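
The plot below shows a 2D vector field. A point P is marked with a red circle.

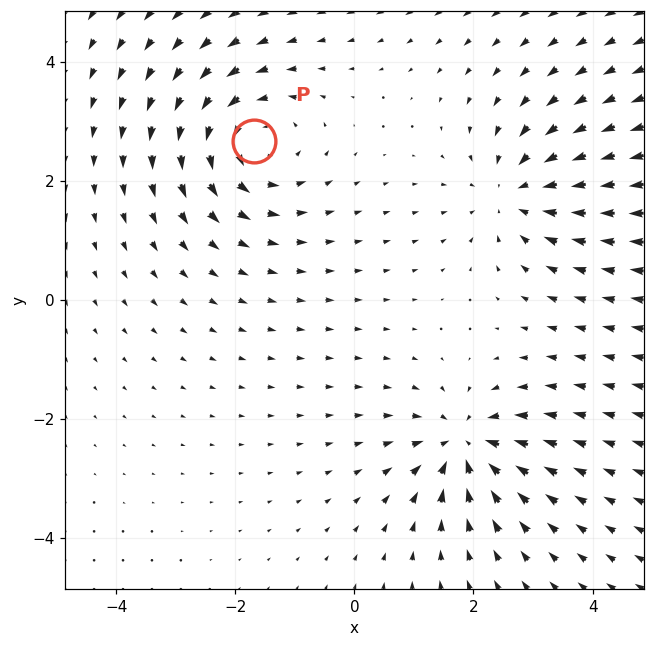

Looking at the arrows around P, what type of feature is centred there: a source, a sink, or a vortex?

vortex

At P (-1.7, 2.7) the arrows circulate counterclockwise. Divergence ≈0, curl about +3 — near-zero divergence with nonzero curl is a vortex.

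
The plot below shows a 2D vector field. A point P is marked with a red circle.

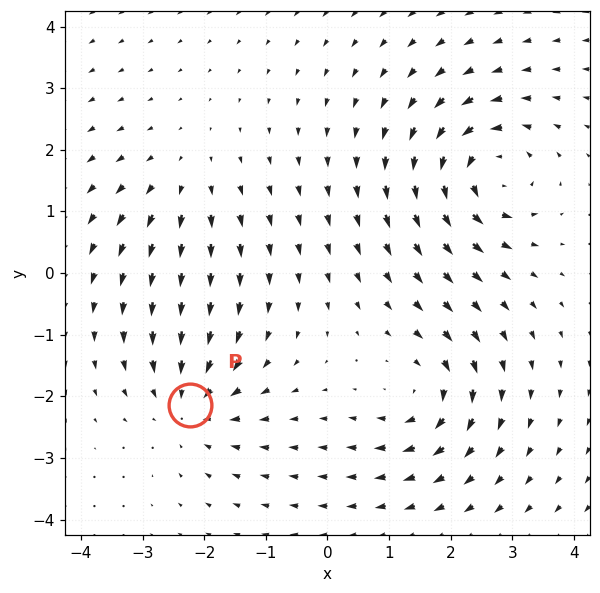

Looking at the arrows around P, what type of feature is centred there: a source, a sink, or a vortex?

At P (-2.2, -2.1) the arrows converge inward. Divergence about -4, curl ≈0 — negative divergence with near-zero curl is a sink.

sink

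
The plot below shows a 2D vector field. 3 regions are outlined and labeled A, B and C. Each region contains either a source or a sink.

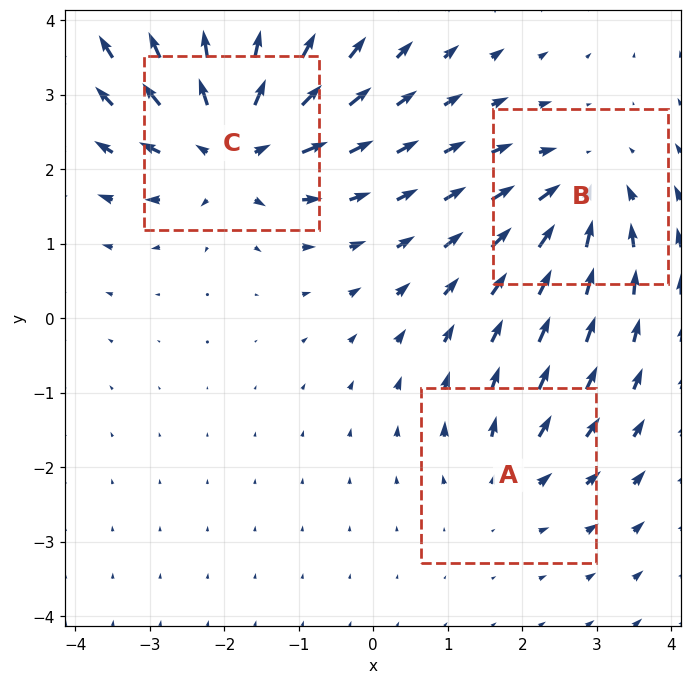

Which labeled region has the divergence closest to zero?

Divergence at each region's feature centre — A: about +2, B: about -4, C: about +5. Region A is closest to zero.

A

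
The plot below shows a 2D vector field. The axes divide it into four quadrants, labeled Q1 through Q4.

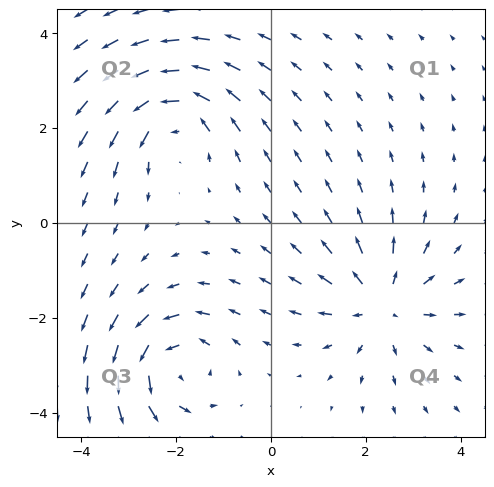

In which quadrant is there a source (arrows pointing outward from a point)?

Q4

The source sits at approximately (2.4, -1.7), which lies in quadrant Q4. The divergence there is about +4, positive as expected for a source.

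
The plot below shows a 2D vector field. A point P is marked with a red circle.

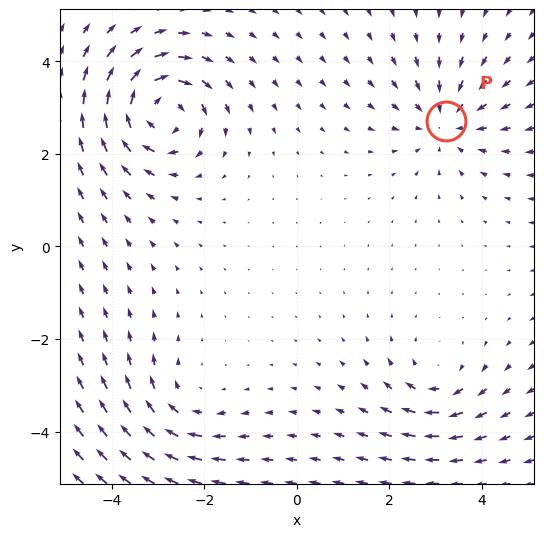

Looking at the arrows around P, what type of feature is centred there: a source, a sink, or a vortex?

sink

At P (3.2, 2.7) the arrows converge inward. Divergence about -3, curl ≈0 — negative divergence with near-zero curl is a sink.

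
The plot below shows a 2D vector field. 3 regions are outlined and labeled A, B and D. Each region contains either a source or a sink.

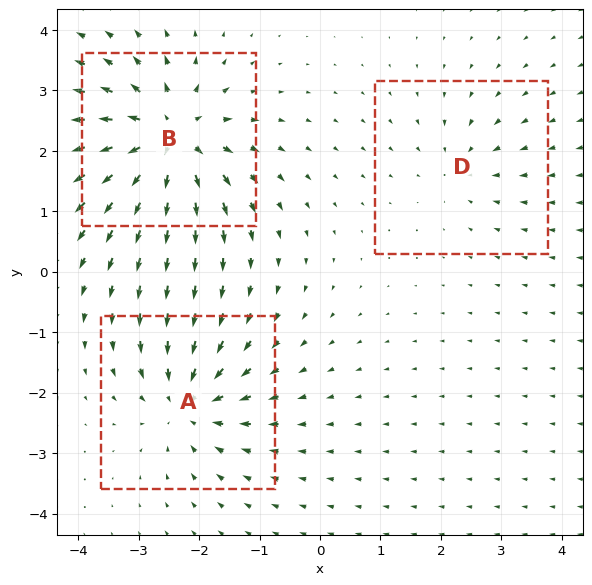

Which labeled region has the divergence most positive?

Divergence at each region's feature centre — A: about -4, B: about +6, D: about -2. Region B is most positive.

B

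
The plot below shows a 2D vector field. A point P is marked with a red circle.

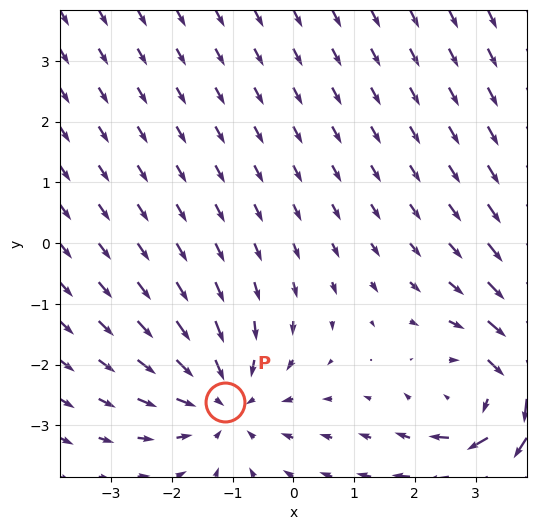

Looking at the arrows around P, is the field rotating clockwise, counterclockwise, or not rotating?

not rotating

Near P at (-1.1, -2.6) the arrows show no circulation. The curl there is ≈0.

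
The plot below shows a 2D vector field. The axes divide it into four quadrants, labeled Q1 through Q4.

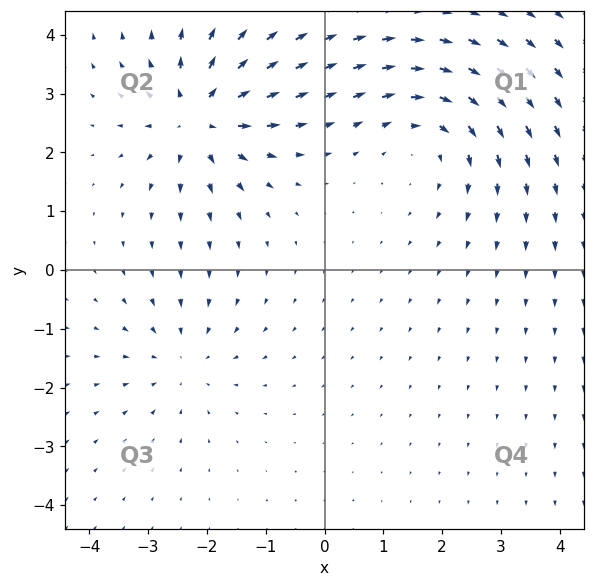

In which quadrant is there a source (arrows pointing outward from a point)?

The source sits at approximately (-2.1, 2.6), which lies in quadrant Q2. The divergence there is about +5, positive as expected for a source.

Q2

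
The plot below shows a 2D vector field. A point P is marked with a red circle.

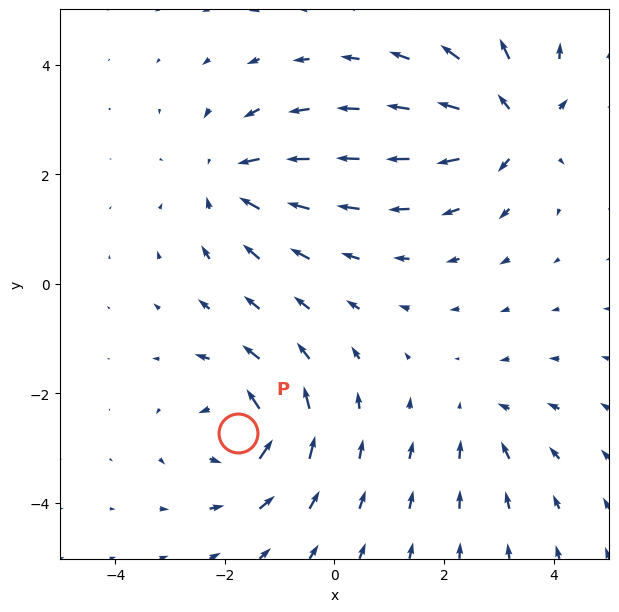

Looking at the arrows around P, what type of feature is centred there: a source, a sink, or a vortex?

vortex

At P (-1.8, -2.7) the arrows circulate counterclockwise. Divergence ≈0, curl about +6 — near-zero divergence with nonzero curl is a vortex.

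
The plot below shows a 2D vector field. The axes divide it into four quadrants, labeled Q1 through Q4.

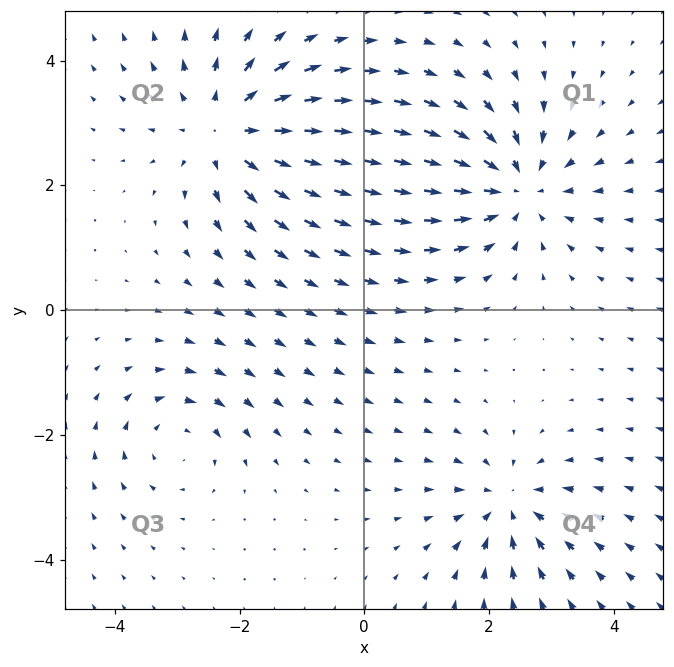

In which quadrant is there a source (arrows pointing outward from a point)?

The source sits at approximately (-2.2, 2.9), which lies in quadrant Q2. The divergence there is about +4, positive as expected for a source.

Q2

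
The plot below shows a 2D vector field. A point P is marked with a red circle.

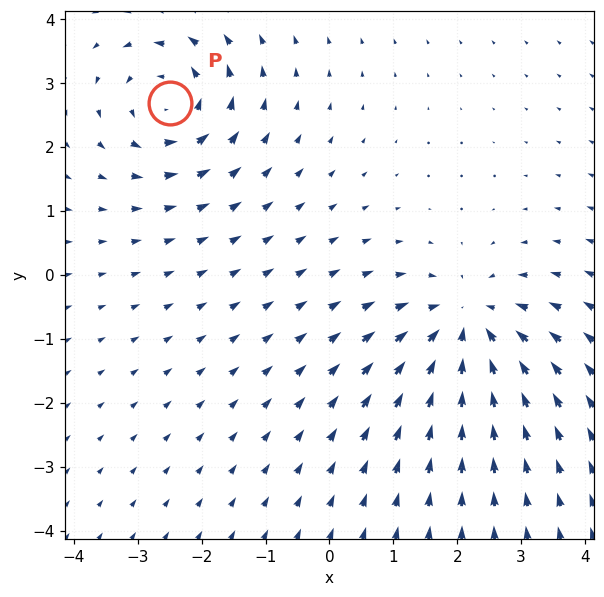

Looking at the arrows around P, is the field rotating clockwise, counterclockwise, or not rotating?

counterclockwise

Near P at (-2.5, 2.7) the arrows circulate counterclockwise. The curl (z-component) there is about +3; positive curl means counterclockwise rotation.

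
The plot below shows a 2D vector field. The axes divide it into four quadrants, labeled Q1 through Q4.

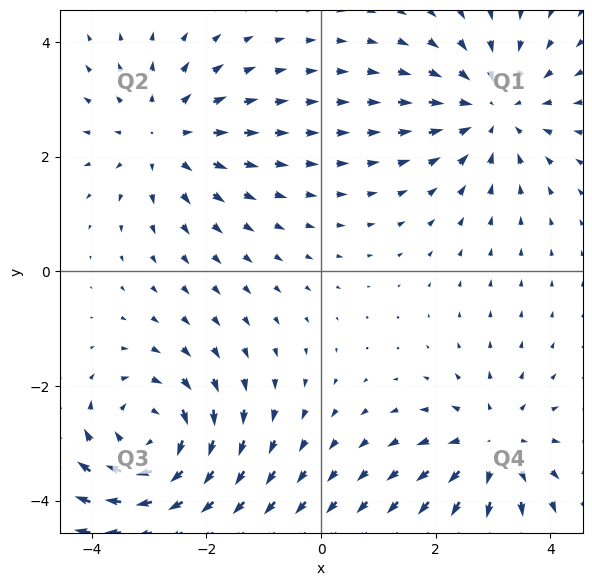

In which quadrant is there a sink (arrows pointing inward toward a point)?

Q1

The sink sits at approximately (3.0, 2.8), which lies in quadrant Q1. The divergence there is about -4, negative as expected for a sink.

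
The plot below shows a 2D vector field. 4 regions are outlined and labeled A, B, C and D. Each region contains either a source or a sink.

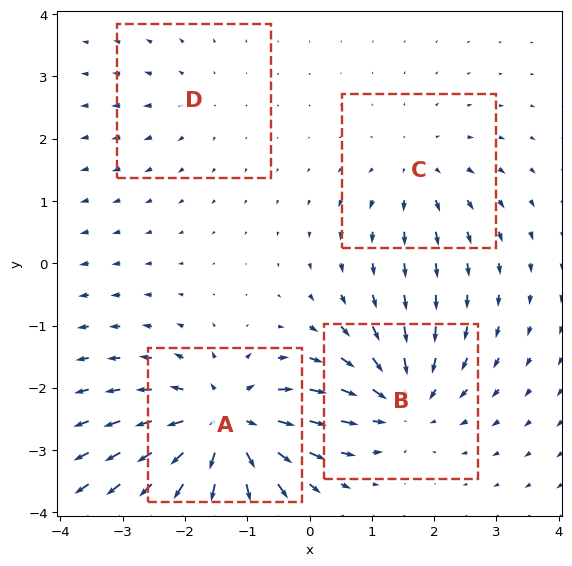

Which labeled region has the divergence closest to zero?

D

Divergence at each region's feature centre — A: about +8, B: about -5, C: about +3, D: about +2. Region D is closest to zero.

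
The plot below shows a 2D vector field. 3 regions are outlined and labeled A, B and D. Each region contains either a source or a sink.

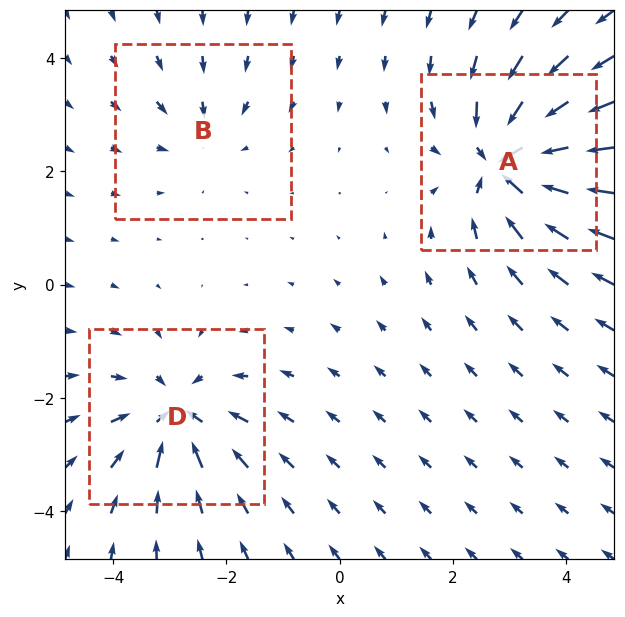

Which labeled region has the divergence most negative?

A

Divergence at each region's feature centre — A: about -5, B: about -2, D: about -4. Region A is most negative.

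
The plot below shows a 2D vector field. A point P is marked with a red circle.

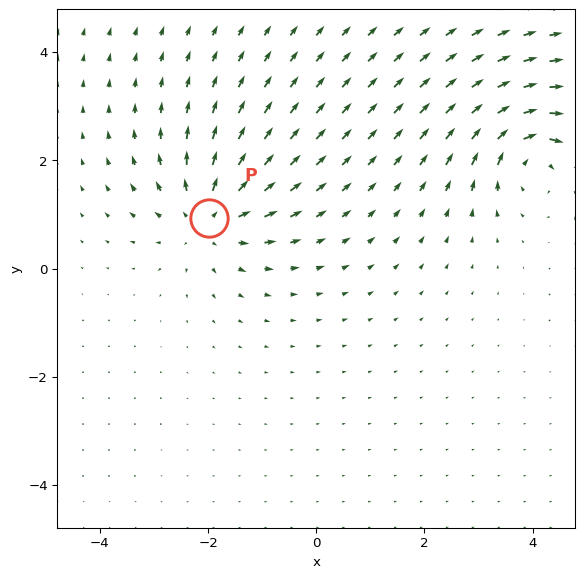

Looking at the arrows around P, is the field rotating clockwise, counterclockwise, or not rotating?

Near P at (-2.0, 0.9) the arrows show no circulation. The curl there is ≈0.

not rotating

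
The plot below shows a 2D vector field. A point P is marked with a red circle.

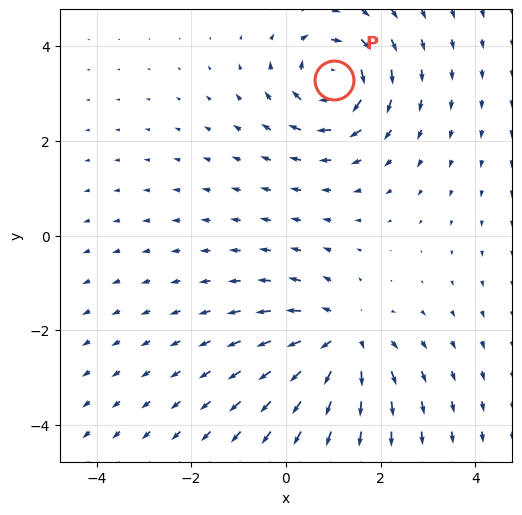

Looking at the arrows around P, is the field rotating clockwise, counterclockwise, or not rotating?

clockwise

Near P at (1.0, 3.3) the arrows circulate clockwise. The curl (z-component) there is about -5; negative curl means clockwise rotation.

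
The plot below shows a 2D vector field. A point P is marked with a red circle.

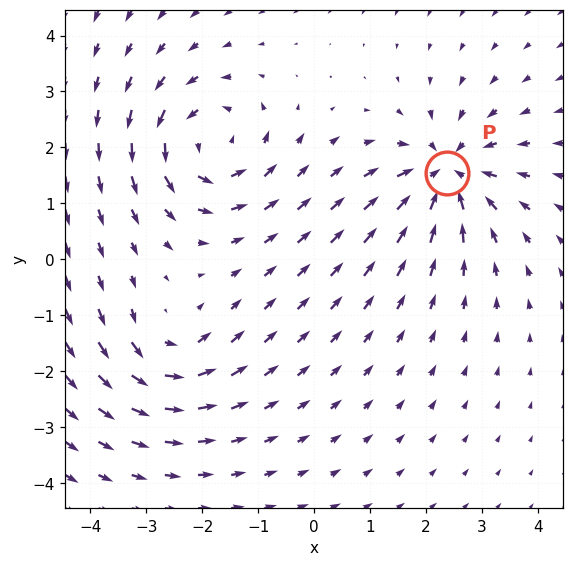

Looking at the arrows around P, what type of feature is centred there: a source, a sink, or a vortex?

At P (2.4, 1.5) the arrows converge inward. Divergence about -6, curl ≈0 — negative divergence with near-zero curl is a sink.

sink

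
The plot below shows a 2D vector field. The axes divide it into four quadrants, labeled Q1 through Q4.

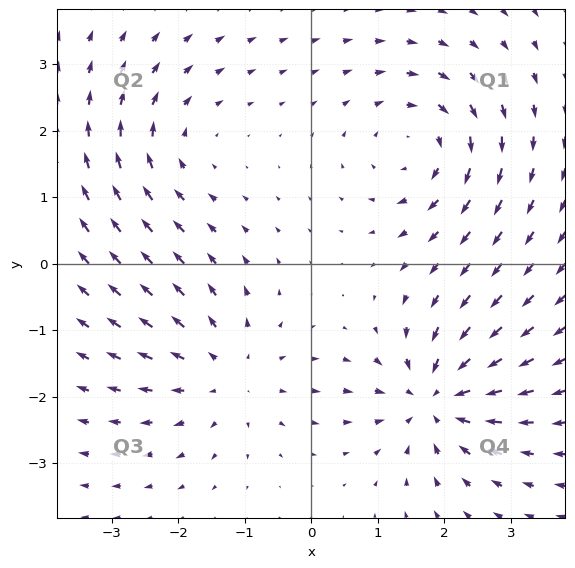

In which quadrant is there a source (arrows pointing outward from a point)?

Q3

The source sits at approximately (-1.3, -1.7), which lies in quadrant Q3. The divergence there is about +4, positive as expected for a source.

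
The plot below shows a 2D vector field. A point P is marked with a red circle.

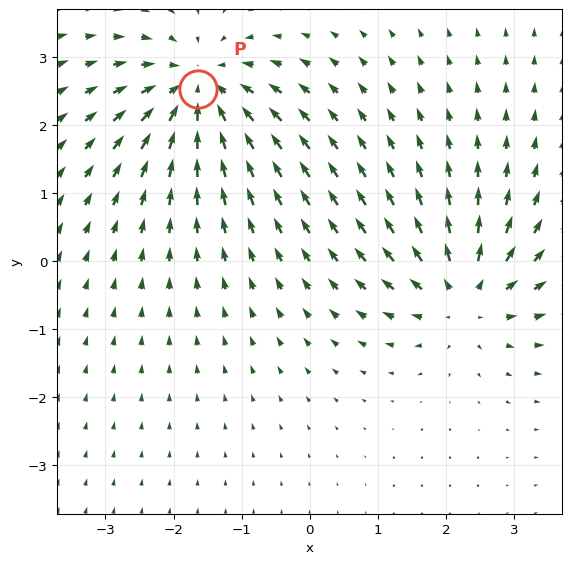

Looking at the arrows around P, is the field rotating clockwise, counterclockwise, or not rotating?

Near P at (-1.6, 2.5) the arrows show no circulation. The curl there is ≈0.

not rotating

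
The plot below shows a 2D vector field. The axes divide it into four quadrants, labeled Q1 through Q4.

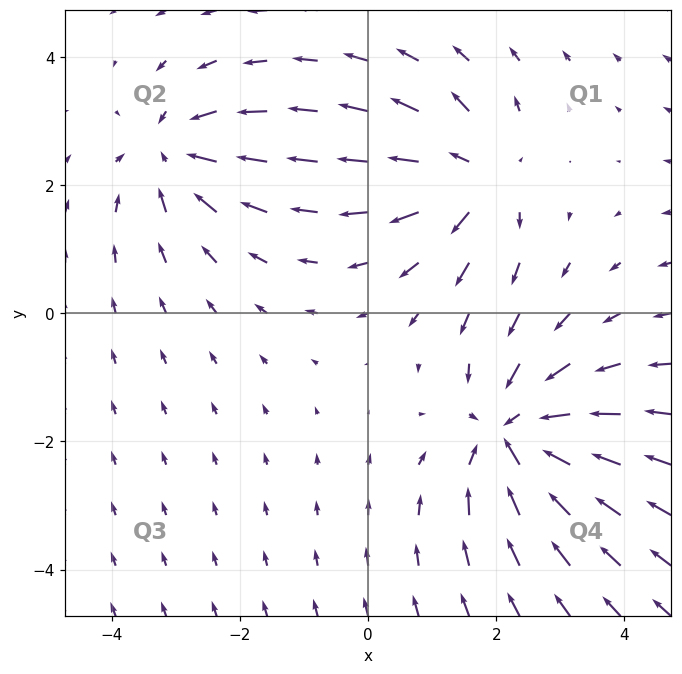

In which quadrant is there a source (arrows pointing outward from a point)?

Q1

The source sits at approximately (1.7, 2.1), which lies in quadrant Q1. The divergence there is about +4, positive as expected for a source.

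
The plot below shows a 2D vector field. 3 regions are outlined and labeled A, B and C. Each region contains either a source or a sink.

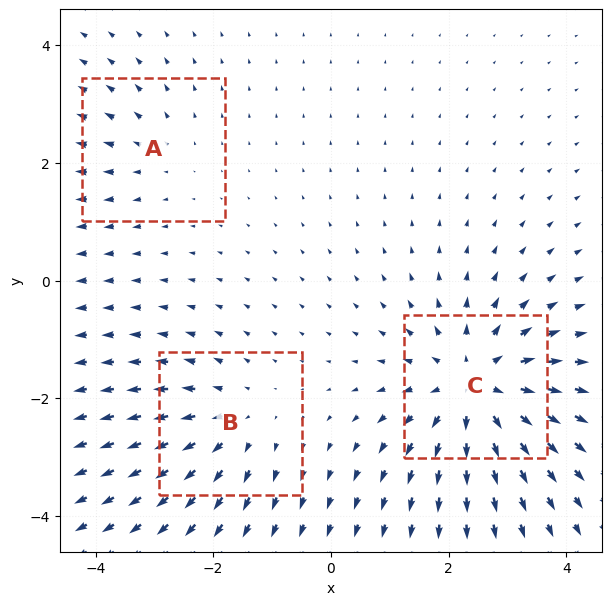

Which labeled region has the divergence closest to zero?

A

Divergence at each region's feature centre — A: about +2, B: about +3, C: about +5. Region A is closest to zero.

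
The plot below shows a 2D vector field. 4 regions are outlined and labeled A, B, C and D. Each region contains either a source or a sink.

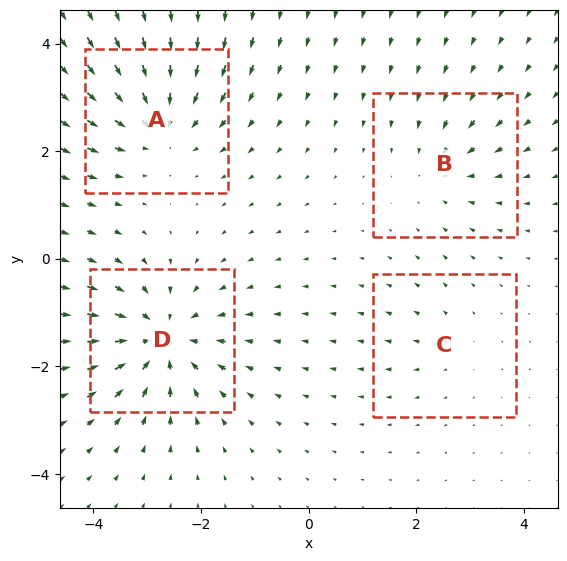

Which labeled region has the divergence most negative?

Divergence at each region's feature centre — A: about -6, B: about -3, C: about +2, D: about -7. Region D is most negative.

D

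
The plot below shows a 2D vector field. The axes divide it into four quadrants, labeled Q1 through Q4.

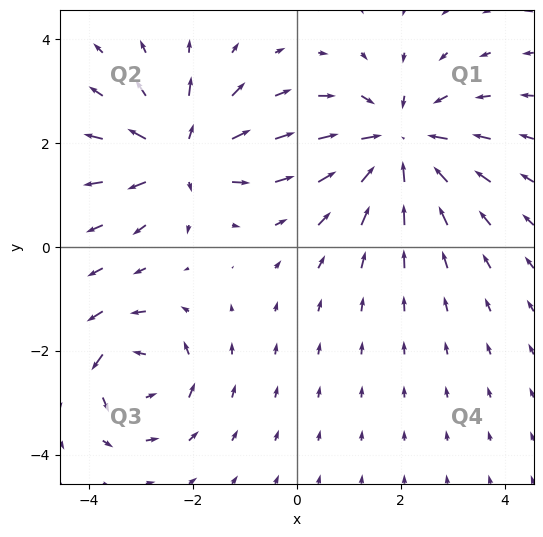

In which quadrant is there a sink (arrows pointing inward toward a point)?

Q1

The sink sits at approximately (2.0, 2.0), which lies in quadrant Q1. The divergence there is about -4, negative as expected for a sink.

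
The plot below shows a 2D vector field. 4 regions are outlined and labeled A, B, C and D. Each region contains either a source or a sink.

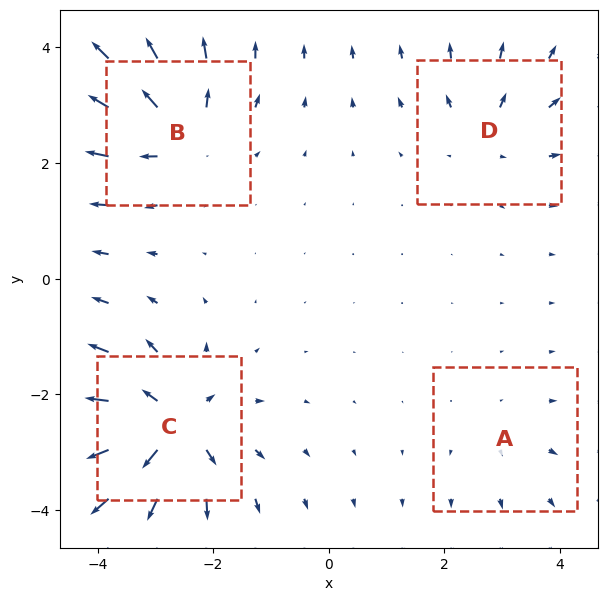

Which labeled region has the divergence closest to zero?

A

Divergence at each region's feature centre — A: about +2, B: about +6, C: about +8, D: about +4. Region A is closest to zero.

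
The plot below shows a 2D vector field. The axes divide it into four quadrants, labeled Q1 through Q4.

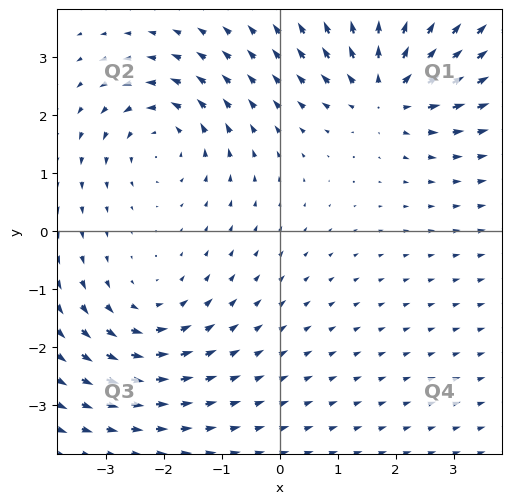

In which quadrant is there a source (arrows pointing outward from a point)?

Q1

The source sits at approximately (1.8, 2.4), which lies in quadrant Q1. The divergence there is about +5, positive as expected for a source.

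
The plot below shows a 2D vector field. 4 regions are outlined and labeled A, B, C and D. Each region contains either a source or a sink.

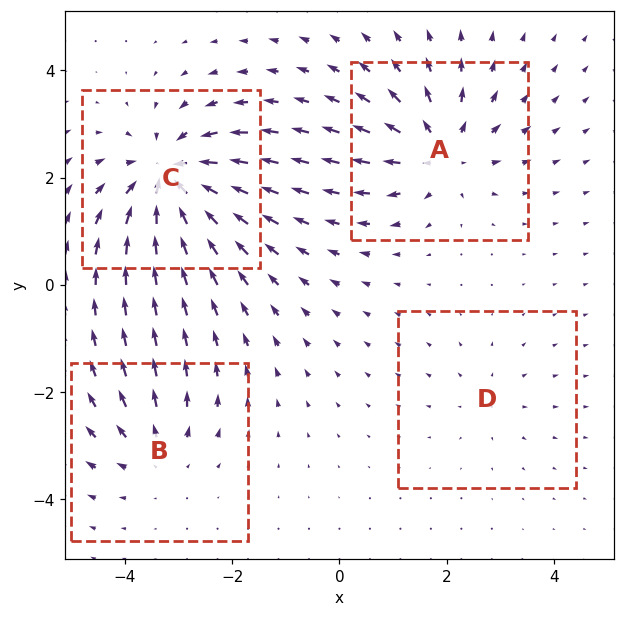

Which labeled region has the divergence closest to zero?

D

Divergence at each region's feature centre — A: about +5, B: about +3, C: about -7, D: about +2. Region D is closest to zero.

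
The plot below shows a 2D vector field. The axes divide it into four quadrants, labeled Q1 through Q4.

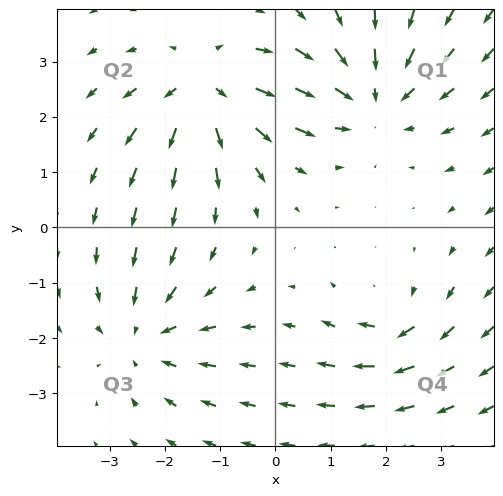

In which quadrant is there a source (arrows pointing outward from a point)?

Q2

The source sits at approximately (-1.3, 2.5), which lies in quadrant Q2. The divergence there is about +5, positive as expected for a source.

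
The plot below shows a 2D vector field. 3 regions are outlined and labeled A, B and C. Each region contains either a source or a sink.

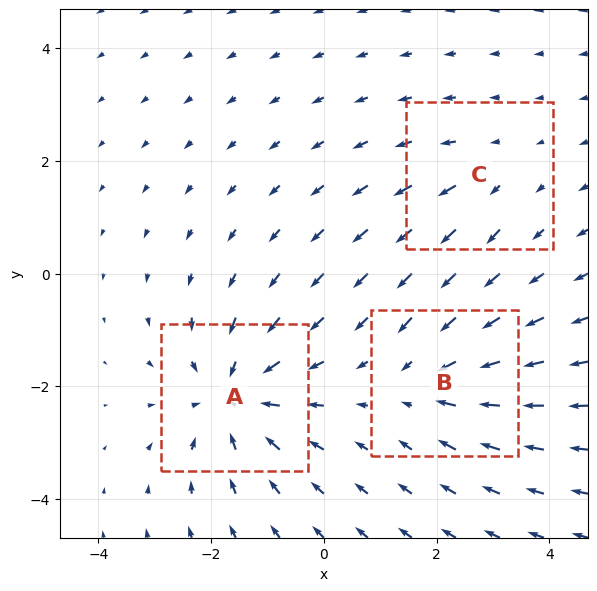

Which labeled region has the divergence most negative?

Divergence at each region's feature centre — A: about -5, B: about -3, C: about +2. Region A is most negative.

A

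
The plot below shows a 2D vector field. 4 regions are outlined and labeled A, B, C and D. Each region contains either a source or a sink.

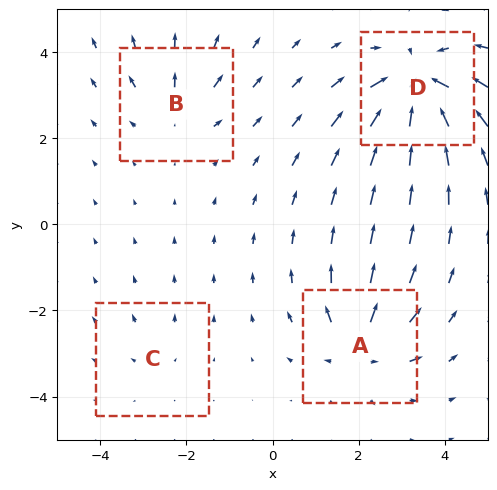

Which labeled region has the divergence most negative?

Divergence at each region's feature centre — A: about +6, B: about +4, C: about +2, D: about -9. Region D is most negative.

D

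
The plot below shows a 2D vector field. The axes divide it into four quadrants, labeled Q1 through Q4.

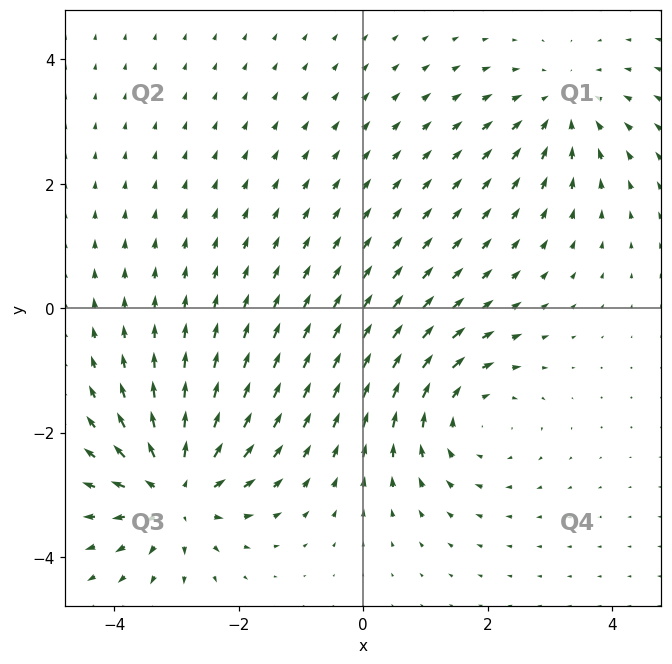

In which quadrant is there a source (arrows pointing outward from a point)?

Q3

The source sits at approximately (-3.0, -2.9), which lies in quadrant Q3. The divergence there is about +5, positive as expected for a source.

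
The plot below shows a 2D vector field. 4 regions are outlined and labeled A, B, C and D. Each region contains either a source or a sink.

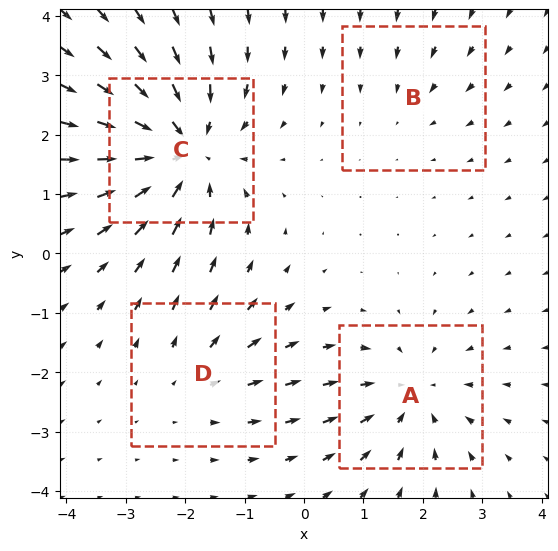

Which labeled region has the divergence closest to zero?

B

Divergence at each region's feature centre — A: about -4, B: about -2, C: about -6, D: about +3. Region B is closest to zero.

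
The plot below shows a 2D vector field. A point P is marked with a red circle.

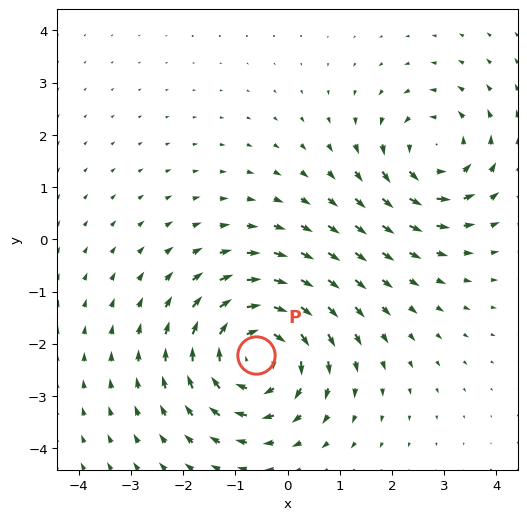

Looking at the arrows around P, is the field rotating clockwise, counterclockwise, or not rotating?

clockwise

Near P at (-0.6, -2.2) the arrows circulate clockwise. The curl (z-component) there is about -5; negative curl means clockwise rotation.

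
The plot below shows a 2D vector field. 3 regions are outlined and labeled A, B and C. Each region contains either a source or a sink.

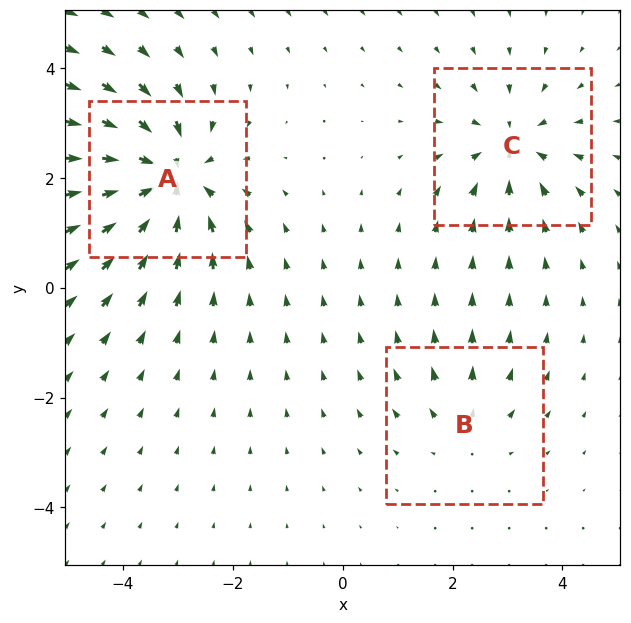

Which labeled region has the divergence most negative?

A

Divergence at each region's feature centre — A: about -6, B: about +2, C: about -4. Region A is most negative.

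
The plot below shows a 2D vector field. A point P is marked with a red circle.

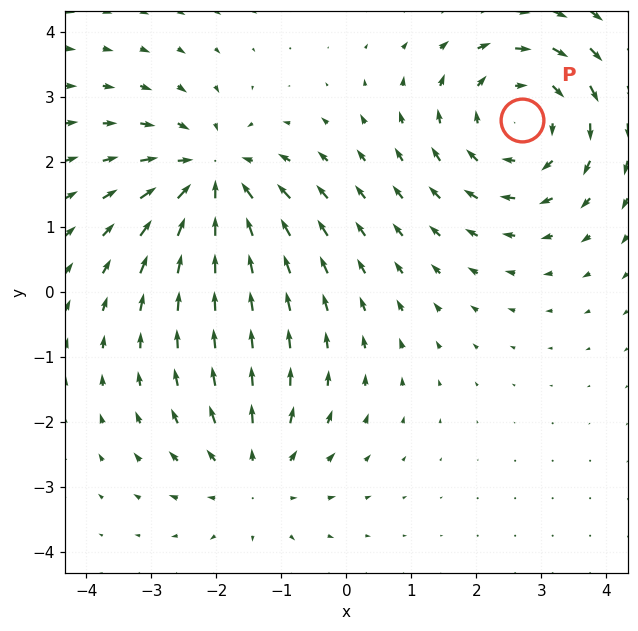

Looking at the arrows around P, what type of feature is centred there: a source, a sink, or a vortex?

At P (2.7, 2.6) the arrows circulate clockwise. Divergence ≈0, curl about -3 — near-zero divergence with nonzero curl is a vortex.

vortex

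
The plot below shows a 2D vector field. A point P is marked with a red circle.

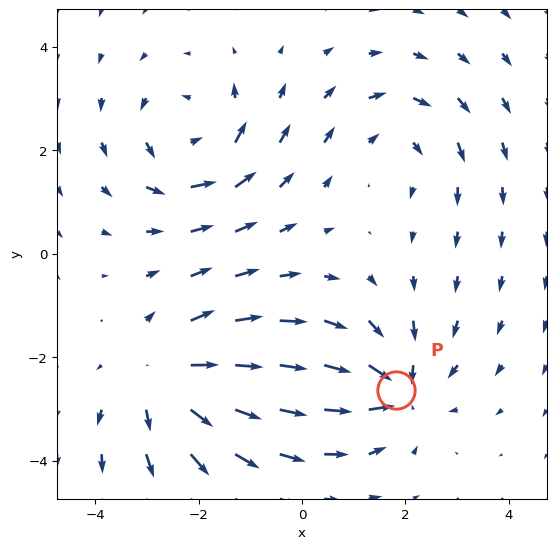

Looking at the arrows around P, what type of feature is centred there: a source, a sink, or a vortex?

sink

At P (1.8, -2.6) the arrows converge inward. Divergence about -4, curl ≈0 — negative divergence with near-zero curl is a sink.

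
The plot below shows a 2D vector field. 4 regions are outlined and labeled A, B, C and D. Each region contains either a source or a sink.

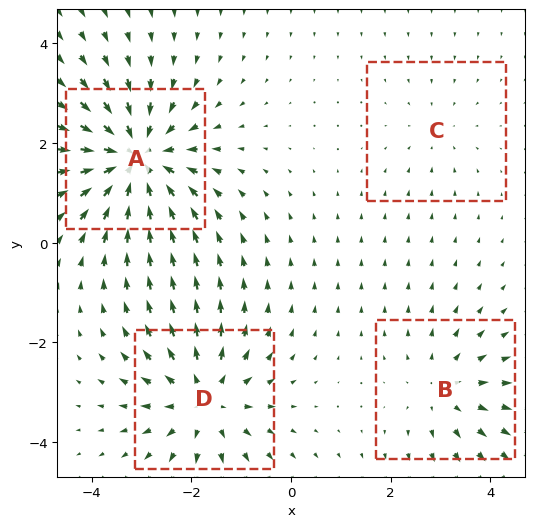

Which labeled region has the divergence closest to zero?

Divergence at each region's feature centre — A: about -6, B: about +3, C: about -2, D: about +5. Region C is closest to zero.

C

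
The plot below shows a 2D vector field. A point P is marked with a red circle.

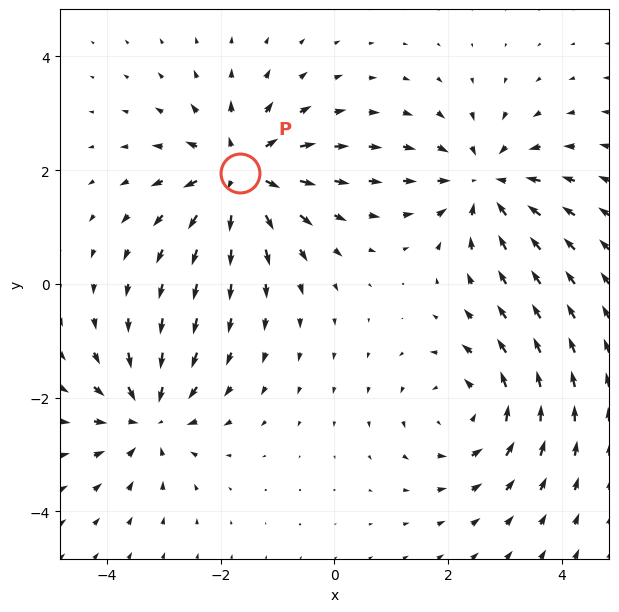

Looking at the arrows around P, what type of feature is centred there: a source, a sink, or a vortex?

source

At P (-1.7, 1.9) the arrows spread outward. Divergence about +5, curl ≈0 — positive divergence with near-zero curl is a source.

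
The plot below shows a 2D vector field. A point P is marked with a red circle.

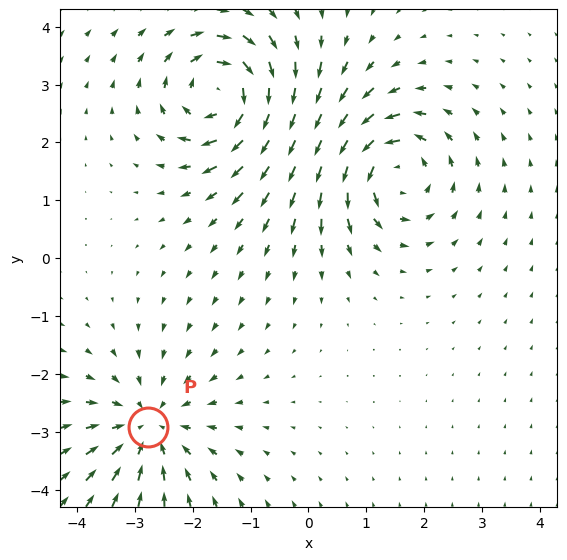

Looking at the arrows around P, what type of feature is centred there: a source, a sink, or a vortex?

At P (-2.8, -2.9) the arrows converge inward. Divergence about -4, curl ≈0 — negative divergence with near-zero curl is a sink.

sink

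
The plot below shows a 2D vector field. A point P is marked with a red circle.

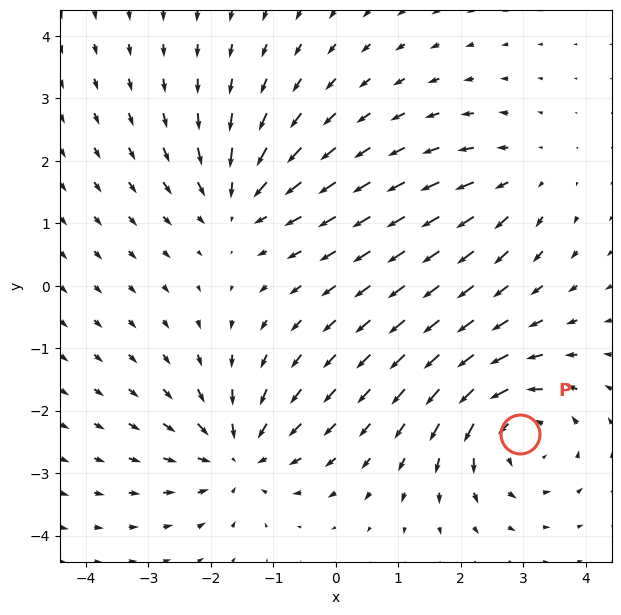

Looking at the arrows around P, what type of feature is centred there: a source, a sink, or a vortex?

At P (2.9, -2.4) the arrows circulate counterclockwise. Divergence ≈0, curl about +5 — near-zero divergence with nonzero curl is a vortex.

vortex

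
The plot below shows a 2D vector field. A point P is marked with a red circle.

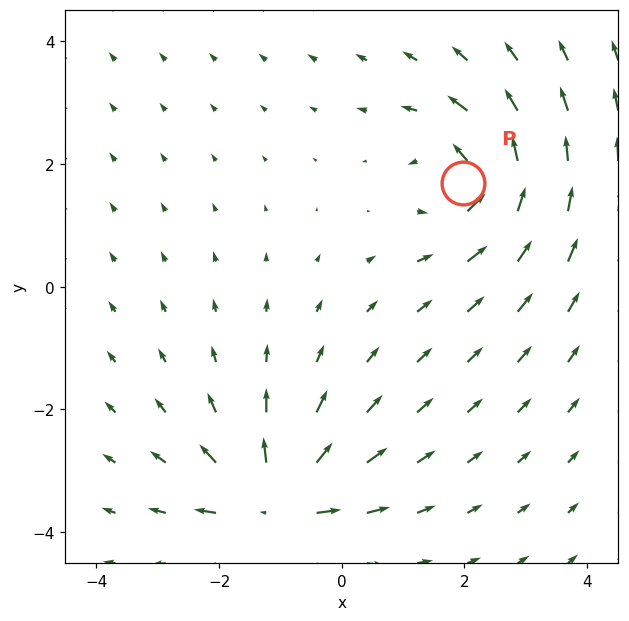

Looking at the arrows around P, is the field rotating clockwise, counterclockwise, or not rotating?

Near P at (2.0, 1.7) the arrows circulate counterclockwise. The curl (z-component) there is about +5; positive curl means counterclockwise rotation.

counterclockwise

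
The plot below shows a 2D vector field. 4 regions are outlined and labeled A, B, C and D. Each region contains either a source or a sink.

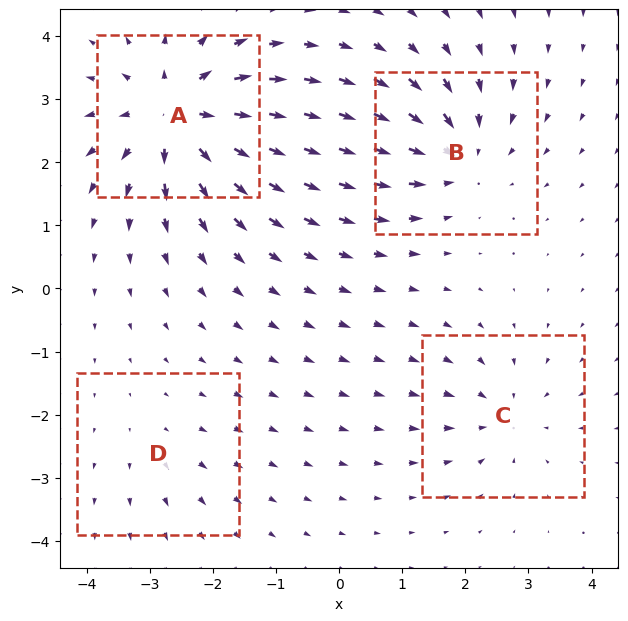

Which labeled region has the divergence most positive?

Divergence at each region's feature centre — A: about +8, B: about -6, C: about -4, D: about +2. Region A is most positive.

A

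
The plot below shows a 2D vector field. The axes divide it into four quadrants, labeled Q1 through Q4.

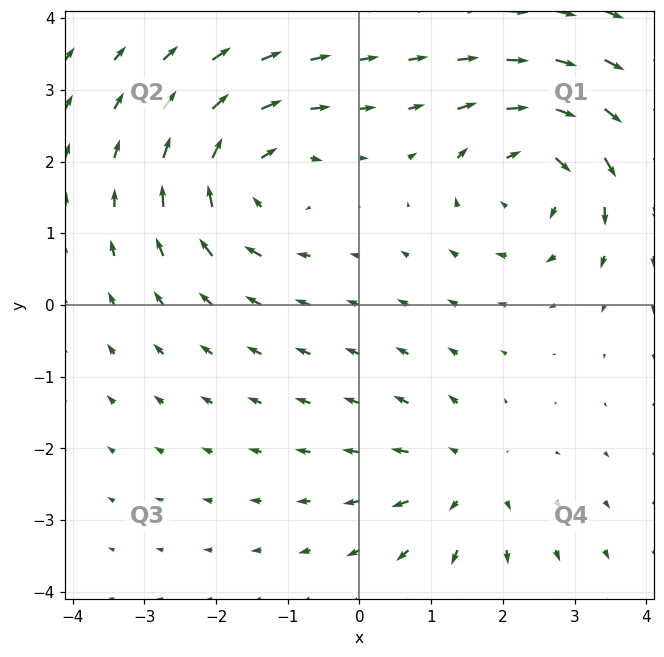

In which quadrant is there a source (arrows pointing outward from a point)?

The source sits at approximately (1.5, -2.4), which lies in quadrant Q4. The divergence there is about +3, positive as expected for a source.

Q4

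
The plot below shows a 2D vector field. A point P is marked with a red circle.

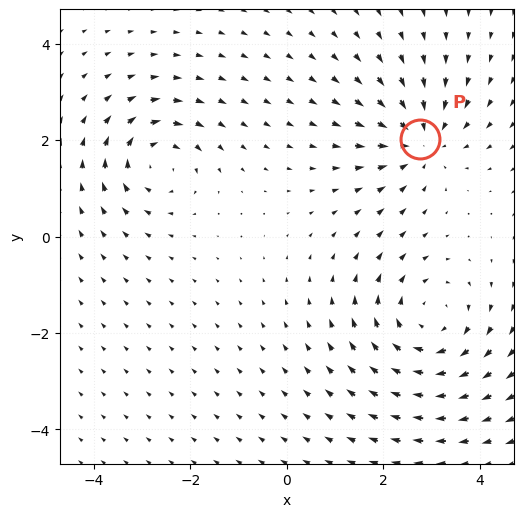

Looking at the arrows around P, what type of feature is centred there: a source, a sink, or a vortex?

At P (2.8, 2.0) the arrows converge inward. Divergence about -4, curl ≈0 — negative divergence with near-zero curl is a sink.

sink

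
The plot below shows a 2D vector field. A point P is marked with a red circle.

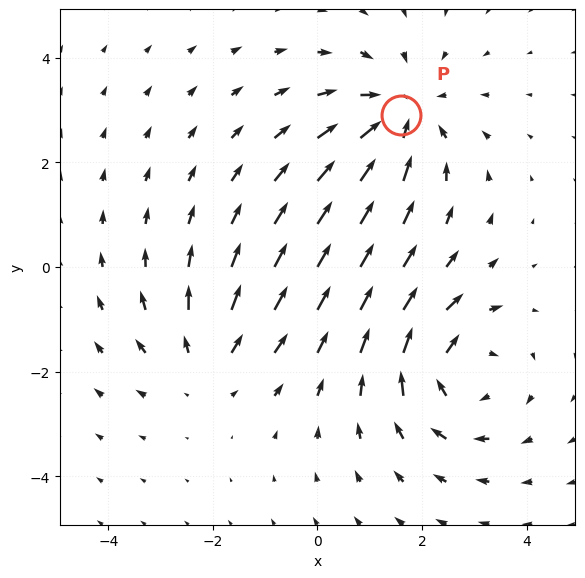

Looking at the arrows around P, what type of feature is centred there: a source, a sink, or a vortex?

At P (1.6, 2.9) the arrows converge inward. Divergence about -4, curl ≈0 — negative divergence with near-zero curl is a sink.

sink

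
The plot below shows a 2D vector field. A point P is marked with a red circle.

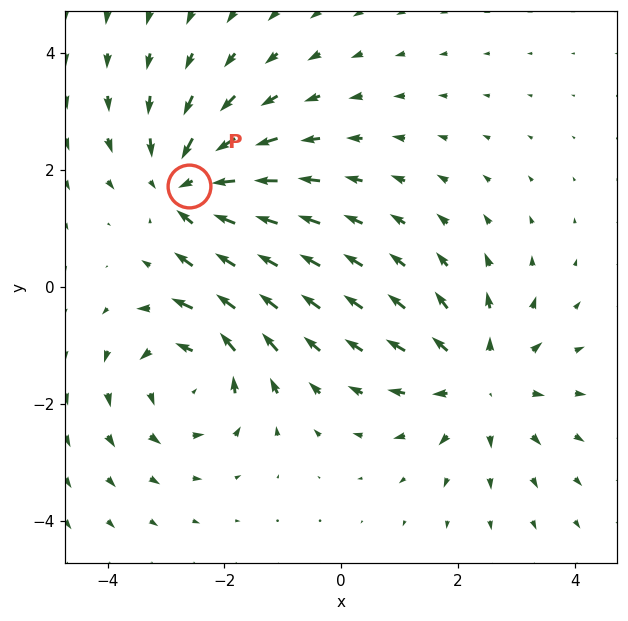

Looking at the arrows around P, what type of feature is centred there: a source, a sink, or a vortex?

At P (-2.6, 1.7) the arrows converge inward. Divergence about -5, curl ≈0 — negative divergence with near-zero curl is a sink.

sink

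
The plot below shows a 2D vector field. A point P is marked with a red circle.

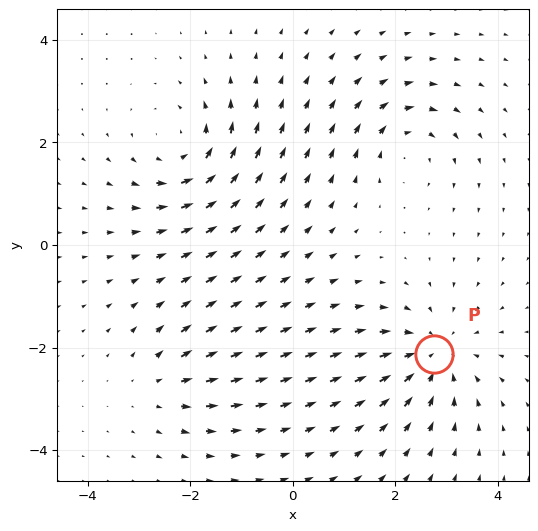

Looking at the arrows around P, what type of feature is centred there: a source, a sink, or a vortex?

sink

At P (2.8, -2.1) the arrows converge inward. Divergence about -5, curl ≈0 — negative divergence with near-zero curl is a sink.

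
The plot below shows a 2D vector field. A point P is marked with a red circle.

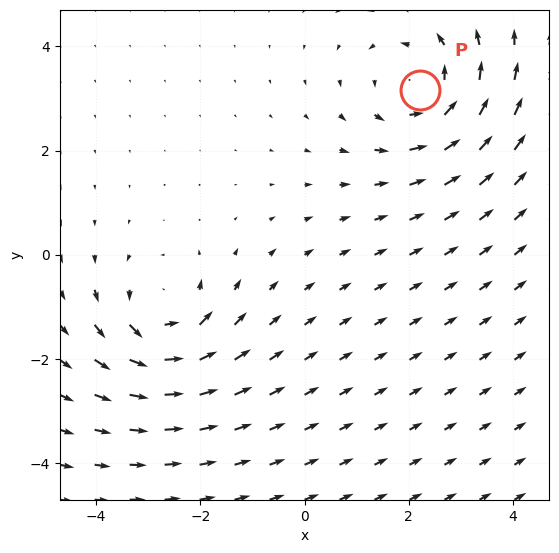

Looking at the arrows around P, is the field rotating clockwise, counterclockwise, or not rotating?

counterclockwise

Near P at (2.2, 3.2) the arrows circulate counterclockwise. The curl (z-component) there is about +3; positive curl means counterclockwise rotation.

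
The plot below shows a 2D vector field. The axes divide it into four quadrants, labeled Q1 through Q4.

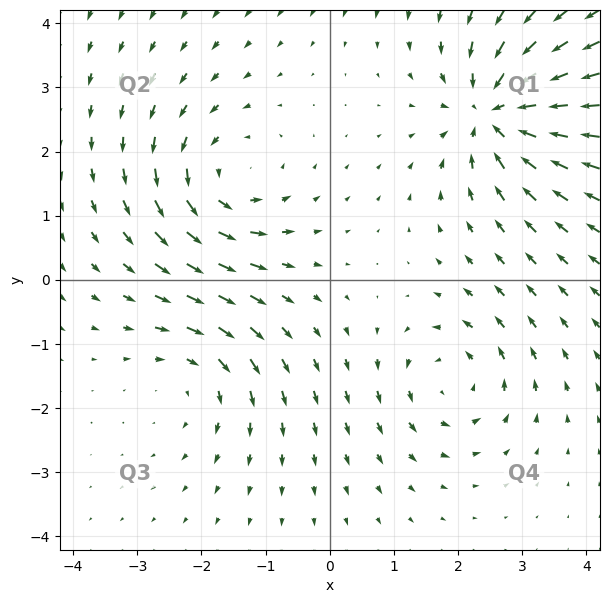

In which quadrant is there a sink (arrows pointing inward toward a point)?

Q1

The sink sits at approximately (2.6, 2.6), which lies in quadrant Q1. The divergence there is about -5, negative as expected for a sink.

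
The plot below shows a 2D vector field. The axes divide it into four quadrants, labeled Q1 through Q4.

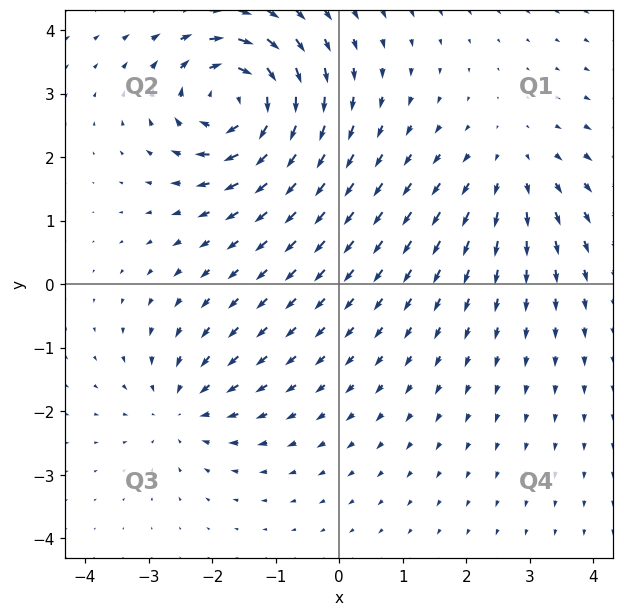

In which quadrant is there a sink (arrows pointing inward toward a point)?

Q3

The sink sits at approximately (-2.5, -1.9), which lies in quadrant Q3. The divergence there is about -3, negative as expected for a sink.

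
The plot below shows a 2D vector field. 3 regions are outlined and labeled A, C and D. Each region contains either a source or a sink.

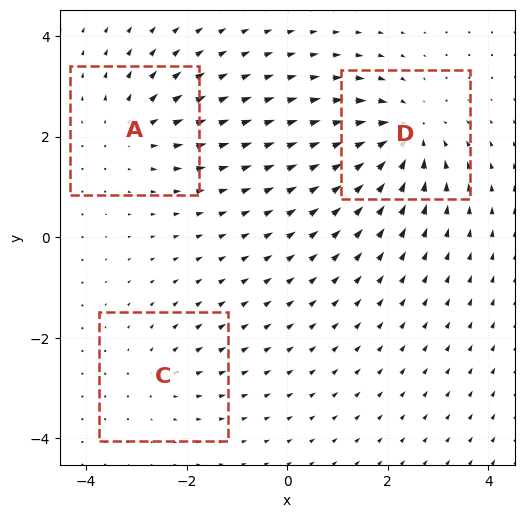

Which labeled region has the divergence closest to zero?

C

Divergence at each region's feature centre — A: about +3, C: about +2, D: about -5. Region C is closest to zero.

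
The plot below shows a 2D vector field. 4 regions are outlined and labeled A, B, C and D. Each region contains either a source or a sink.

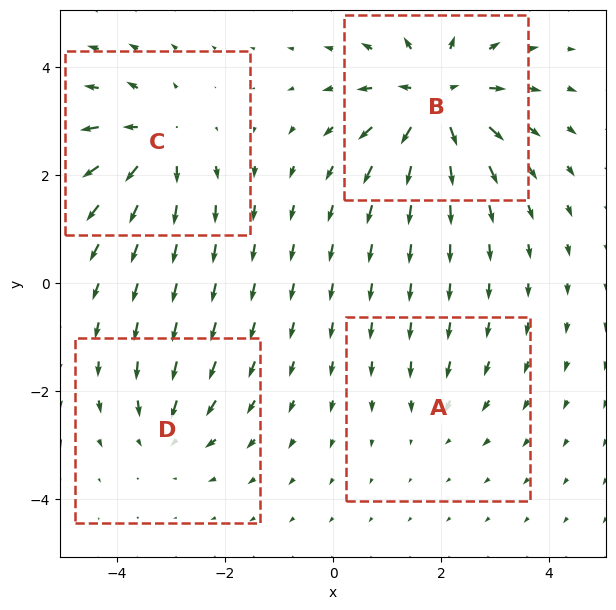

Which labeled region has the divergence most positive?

B

Divergence at each region's feature centre — A: about -2, B: about +8, C: about +6, D: about -4. Region B is most positive.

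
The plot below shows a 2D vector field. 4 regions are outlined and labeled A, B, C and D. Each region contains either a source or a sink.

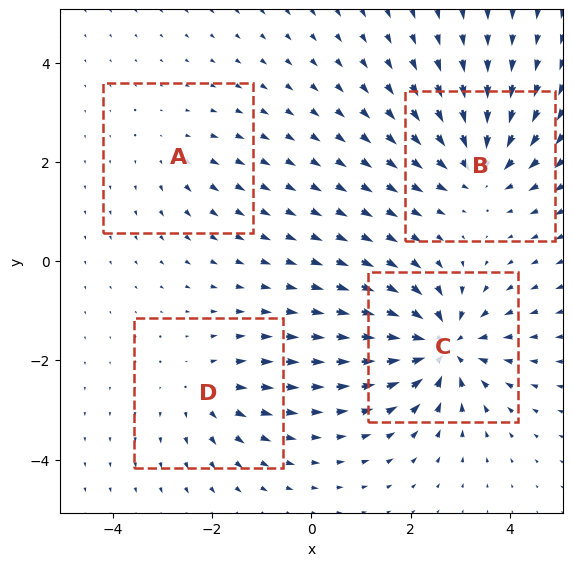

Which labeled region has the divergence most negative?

Divergence at each region's feature centre — A: about +2, B: about -6, C: about -8, D: about +4. Region C is most negative.

C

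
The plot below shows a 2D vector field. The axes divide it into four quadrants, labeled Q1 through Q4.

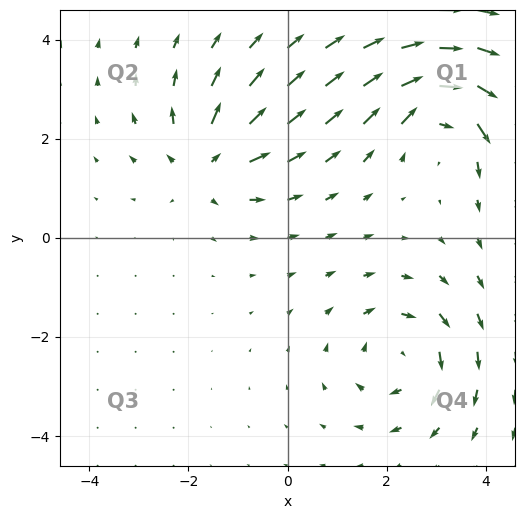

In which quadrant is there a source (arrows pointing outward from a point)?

The source sits at approximately (-1.6, 1.5), which lies in quadrant Q2. The divergence there is about +4, positive as expected for a source.

Q2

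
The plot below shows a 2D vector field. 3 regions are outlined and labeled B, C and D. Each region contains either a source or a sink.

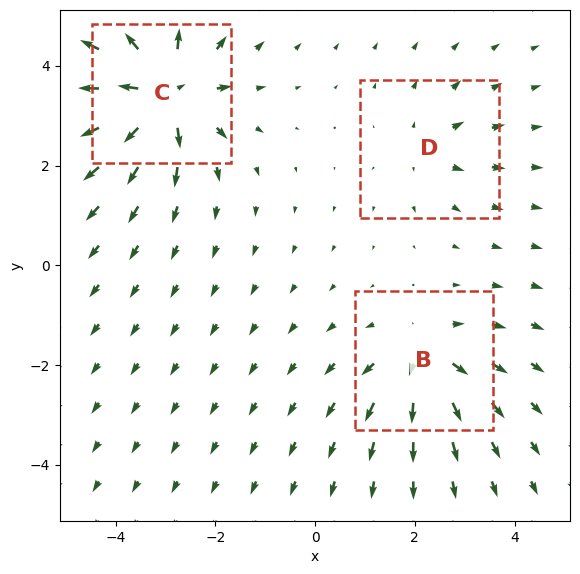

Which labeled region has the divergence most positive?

Divergence at each region's feature centre — B: about +4, C: about +6, D: about +2. Region C is most positive.

C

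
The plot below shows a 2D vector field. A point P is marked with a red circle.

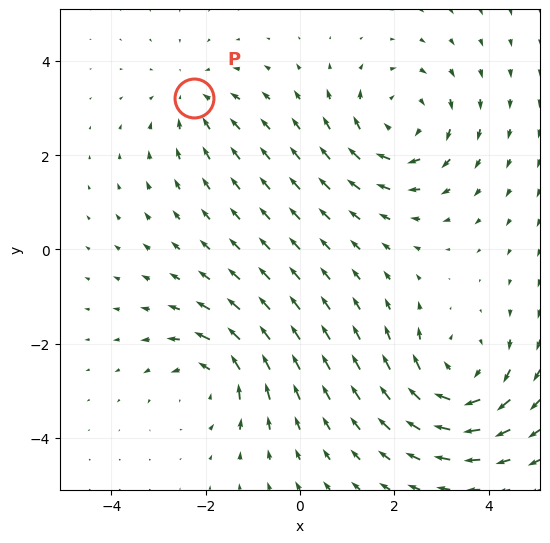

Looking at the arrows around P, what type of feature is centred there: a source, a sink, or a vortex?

sink

At P (-2.3, 3.2) the arrows converge inward. Divergence about -3, curl ≈0 — negative divergence with near-zero curl is a sink.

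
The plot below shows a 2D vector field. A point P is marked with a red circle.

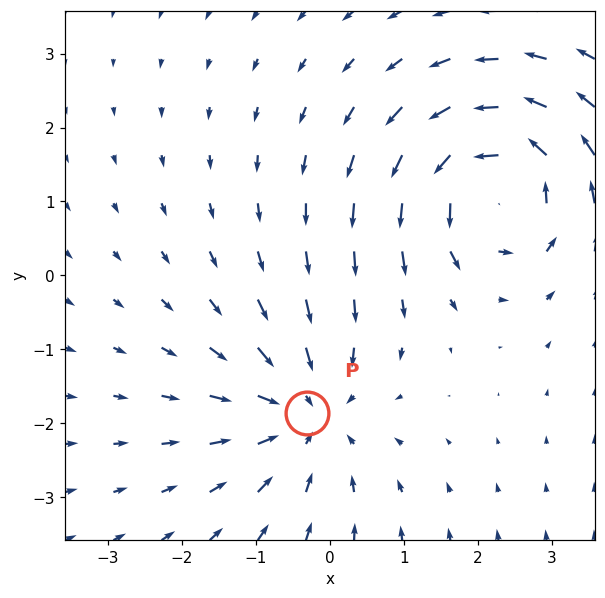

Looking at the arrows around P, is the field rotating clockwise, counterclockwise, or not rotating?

Near P at (-0.3, -1.9) the arrows show no circulation. The curl there is ≈0.

not rotating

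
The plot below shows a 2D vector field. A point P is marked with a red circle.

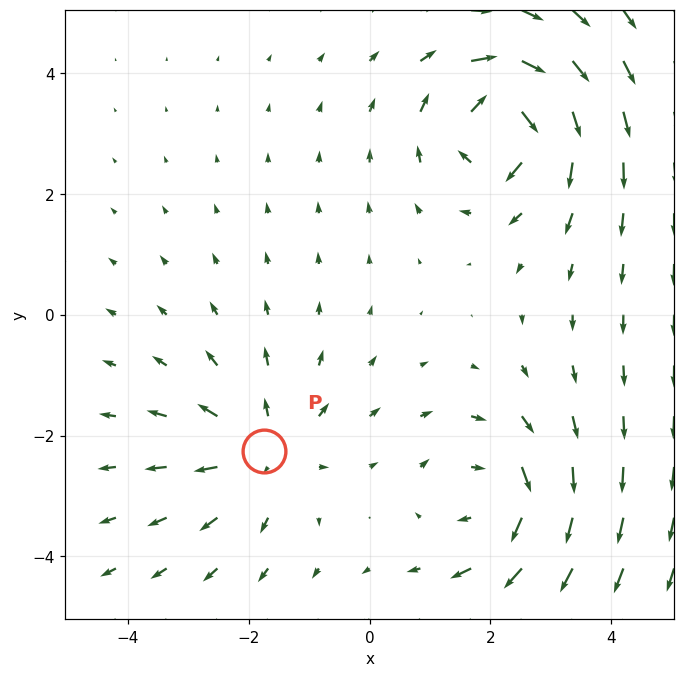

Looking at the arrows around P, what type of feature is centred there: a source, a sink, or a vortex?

At P (-1.7, -2.3) the arrows spread outward. Divergence about +4, curl ≈0 — positive divergence with near-zero curl is a source.

source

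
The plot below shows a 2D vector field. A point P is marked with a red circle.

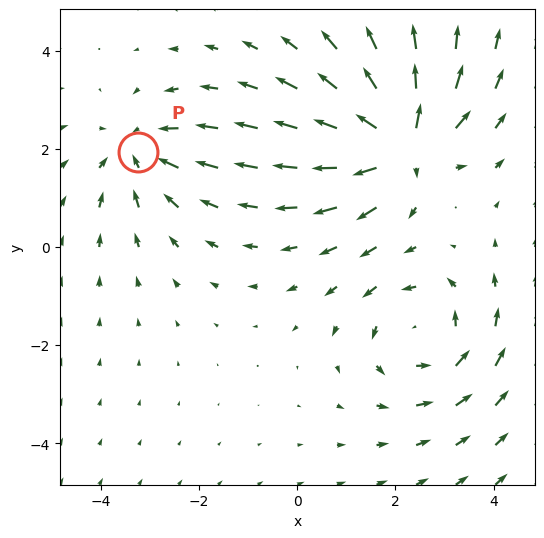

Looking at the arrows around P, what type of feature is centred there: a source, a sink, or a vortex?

sink

At P (-3.2, 1.9) the arrows converge inward. Divergence about -3, curl ≈0 — negative divergence with near-zero curl is a sink.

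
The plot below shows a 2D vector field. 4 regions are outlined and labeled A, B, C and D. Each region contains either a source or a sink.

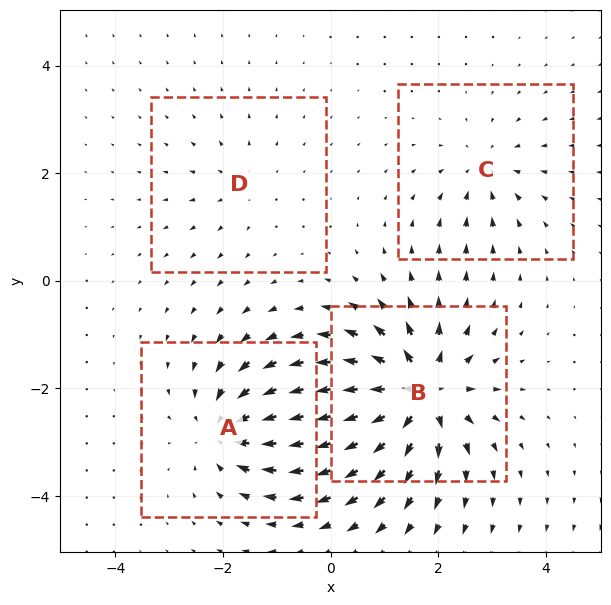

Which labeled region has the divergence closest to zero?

D

Divergence at each region's feature centre — A: about -6, B: about +8, C: about -4, D: about +2. Region D is closest to zero.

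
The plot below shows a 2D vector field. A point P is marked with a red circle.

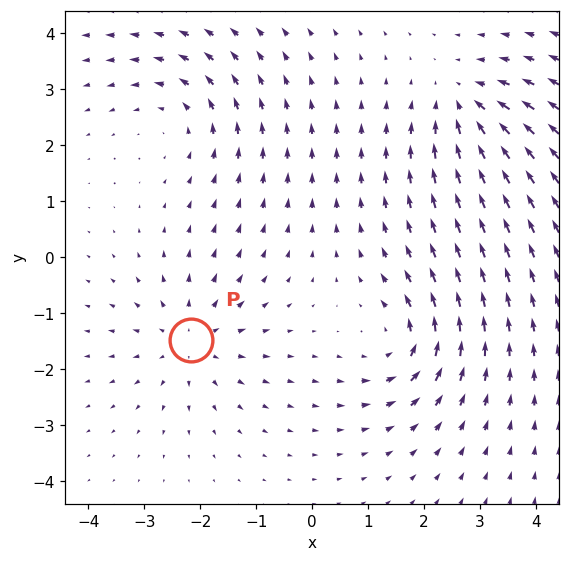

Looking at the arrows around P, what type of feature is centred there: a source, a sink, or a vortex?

source

At P (-2.2, -1.5) the arrows spread outward. Divergence about +3, curl ≈0 — positive divergence with near-zero curl is a source.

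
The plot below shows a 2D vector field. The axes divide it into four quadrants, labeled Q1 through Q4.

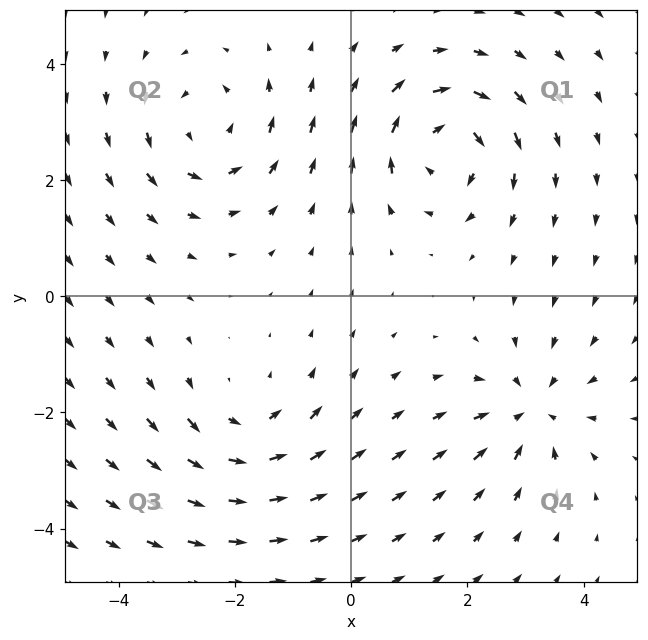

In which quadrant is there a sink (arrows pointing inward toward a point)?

The sink sits at approximately (3.1, -2.0), which lies in quadrant Q4. The divergence there is about -4, negative as expected for a sink.

Q4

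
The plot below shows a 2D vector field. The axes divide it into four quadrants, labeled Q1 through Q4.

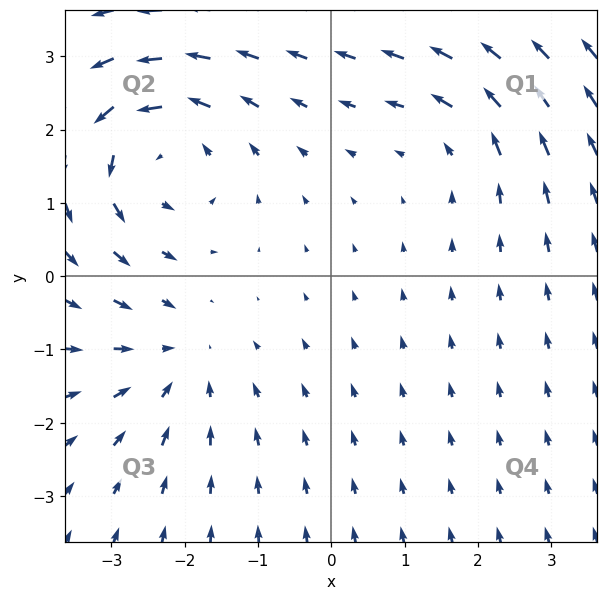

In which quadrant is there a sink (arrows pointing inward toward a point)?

Q3

The sink sits at approximately (-2.1, -1.2), which lies in quadrant Q3. The divergence there is about -3, negative as expected for a sink.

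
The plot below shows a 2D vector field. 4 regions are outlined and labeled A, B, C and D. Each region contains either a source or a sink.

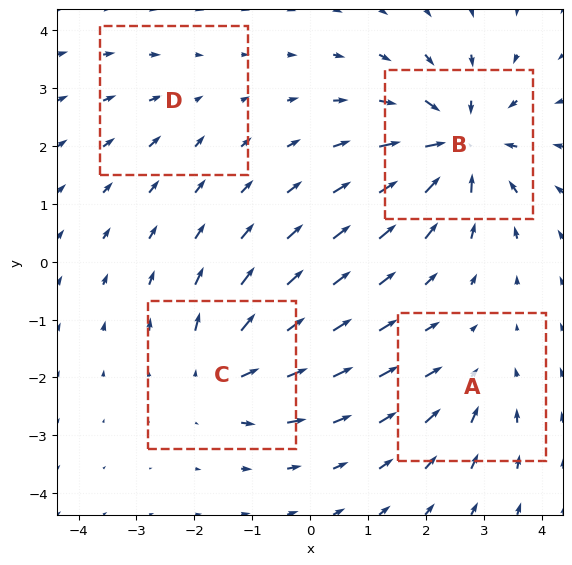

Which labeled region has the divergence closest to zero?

Divergence at each region's feature centre — A: about -3, B: about -8, C: about +5, D: about -2. Region D is closest to zero.

D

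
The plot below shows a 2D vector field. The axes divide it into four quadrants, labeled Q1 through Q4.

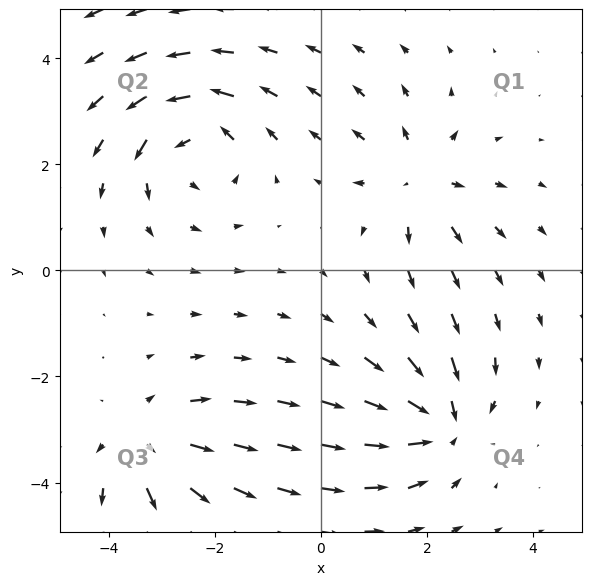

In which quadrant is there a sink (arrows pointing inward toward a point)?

Q4

The sink sits at approximately (2.3, -2.9), which lies in quadrant Q4. The divergence there is about -4, negative as expected for a sink.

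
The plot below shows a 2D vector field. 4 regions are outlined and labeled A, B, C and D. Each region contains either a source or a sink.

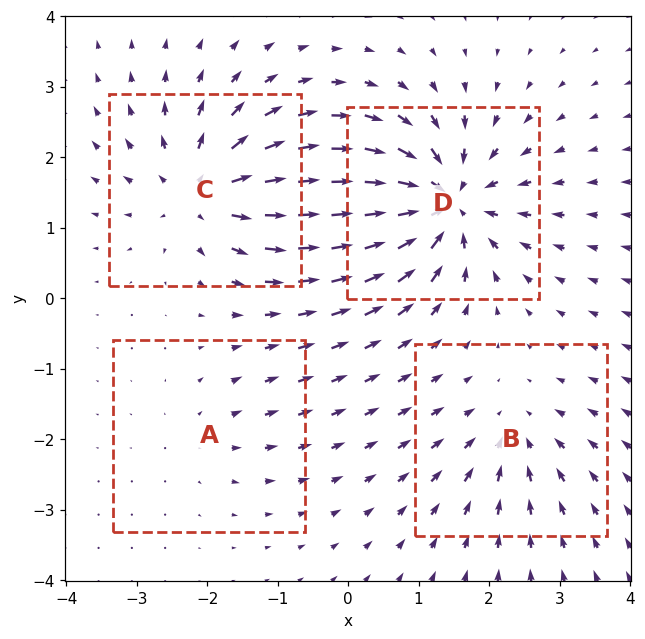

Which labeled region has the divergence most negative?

Divergence at each region's feature centre — A: about +3, B: about -4, C: about +7, D: about -9. Region D is most negative.

D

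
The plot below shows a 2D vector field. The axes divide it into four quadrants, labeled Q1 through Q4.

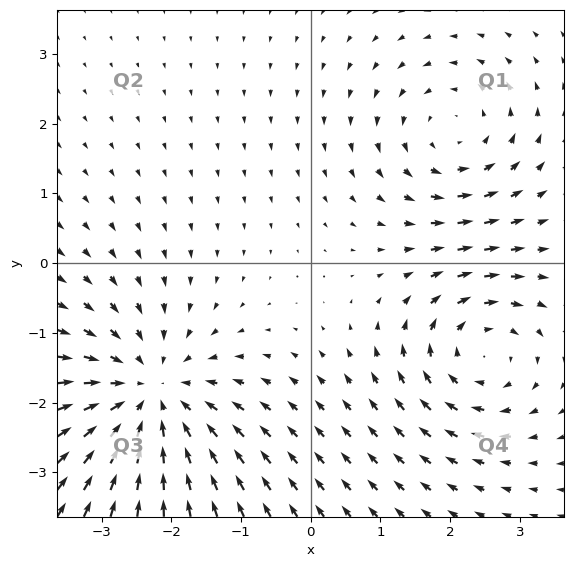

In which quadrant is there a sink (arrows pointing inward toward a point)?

Q3

The sink sits at approximately (-2.3, -1.9), which lies in quadrant Q3. The divergence there is about -4, negative as expected for a sink.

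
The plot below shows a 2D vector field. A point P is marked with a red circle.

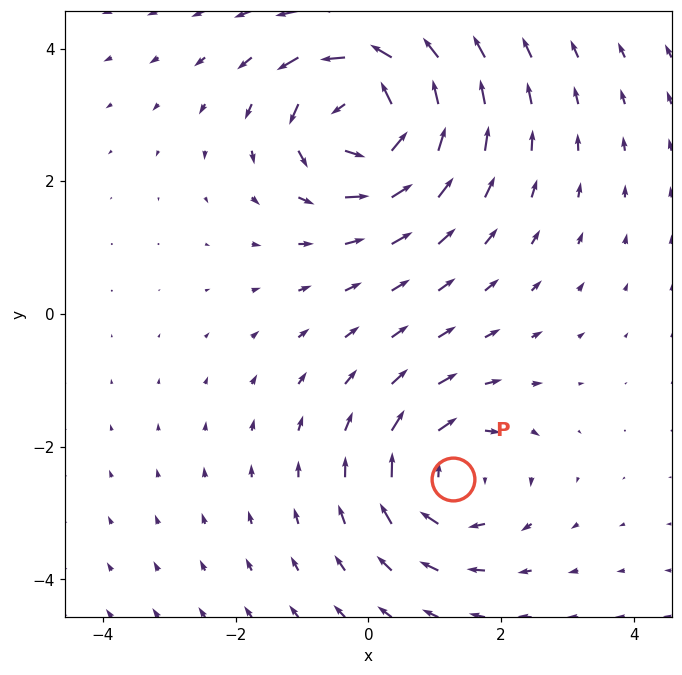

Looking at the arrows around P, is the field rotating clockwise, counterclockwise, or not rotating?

Near P at (1.3, -2.5) the arrows circulate clockwise. The curl (z-component) there is about -4; negative curl means clockwise rotation.

clockwise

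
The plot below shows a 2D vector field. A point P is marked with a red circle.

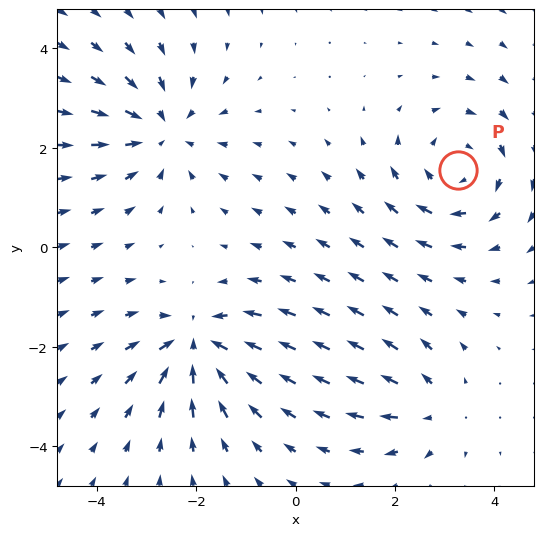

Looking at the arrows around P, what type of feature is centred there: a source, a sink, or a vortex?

At P (3.3, 1.5) the arrows circulate clockwise. Divergence ≈0, curl about -4 — near-zero divergence with nonzero curl is a vortex.

vortex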